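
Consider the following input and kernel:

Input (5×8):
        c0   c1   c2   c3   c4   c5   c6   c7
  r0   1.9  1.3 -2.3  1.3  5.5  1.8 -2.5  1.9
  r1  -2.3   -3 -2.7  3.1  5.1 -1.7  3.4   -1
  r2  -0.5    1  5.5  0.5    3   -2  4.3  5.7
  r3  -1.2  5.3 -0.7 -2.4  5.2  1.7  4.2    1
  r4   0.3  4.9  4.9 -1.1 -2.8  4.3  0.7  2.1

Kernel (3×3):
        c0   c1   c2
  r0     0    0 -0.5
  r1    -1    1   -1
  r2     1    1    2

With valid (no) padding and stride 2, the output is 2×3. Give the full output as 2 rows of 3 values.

14.65 9.95 0.65
19.45 -10.2 -6.95

Output[0,0]: The receptive field on the input at this output position is [1.9 1.3 -2.3 / -2.3 -3 -2.7 / -0.5 1 5.5]. Elementwise product with the kernel and sum: -2.3·-0.5 + -2.3·-1 + -3·1 + -2.7·-1 + -0.5·1 + 1·1 + 5.5·2.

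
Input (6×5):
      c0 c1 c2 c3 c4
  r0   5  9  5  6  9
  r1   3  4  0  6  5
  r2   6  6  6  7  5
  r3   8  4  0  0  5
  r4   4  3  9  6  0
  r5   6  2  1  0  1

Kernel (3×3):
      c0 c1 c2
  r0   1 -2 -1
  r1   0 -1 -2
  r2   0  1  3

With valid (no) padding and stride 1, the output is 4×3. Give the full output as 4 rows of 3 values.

Output[0,0]: The receptive field on the input at this output position is [5 9 5 / 3 4 0 / 6 6 6]. Elementwise product with the kernel and sum: 5·1 + 9·-2 + 5·-1 + 4·-1 + 0·-2 + 6·1 + 6·3.
Output[0,1]: The receptive field on the input at this output position is [9 5 6 / 4 0 6 / 6 6 7]. Elementwise product with the kernel and sum: 9·1 + 5·-2 + 6·-1 + 0·-1 + 6·-2 + 6·1 + 7·3.

2 8 -10
-19 -22 -19
14 14 -17
-16 -16 -8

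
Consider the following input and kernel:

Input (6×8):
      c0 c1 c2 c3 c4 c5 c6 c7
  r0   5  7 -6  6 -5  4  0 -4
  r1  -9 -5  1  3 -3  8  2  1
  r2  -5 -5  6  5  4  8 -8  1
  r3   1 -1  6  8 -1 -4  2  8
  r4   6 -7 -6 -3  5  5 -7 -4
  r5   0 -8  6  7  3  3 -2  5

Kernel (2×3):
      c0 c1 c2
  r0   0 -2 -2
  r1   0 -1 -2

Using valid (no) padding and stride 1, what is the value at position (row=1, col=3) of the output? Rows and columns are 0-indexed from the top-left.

-30

The receptive field on the input at this output position is [3 -3 8 / 5 4 8]. Elementwise product with the kernel and sum: -3·-2 + 8·-2 + 4·-1 + 8·-2.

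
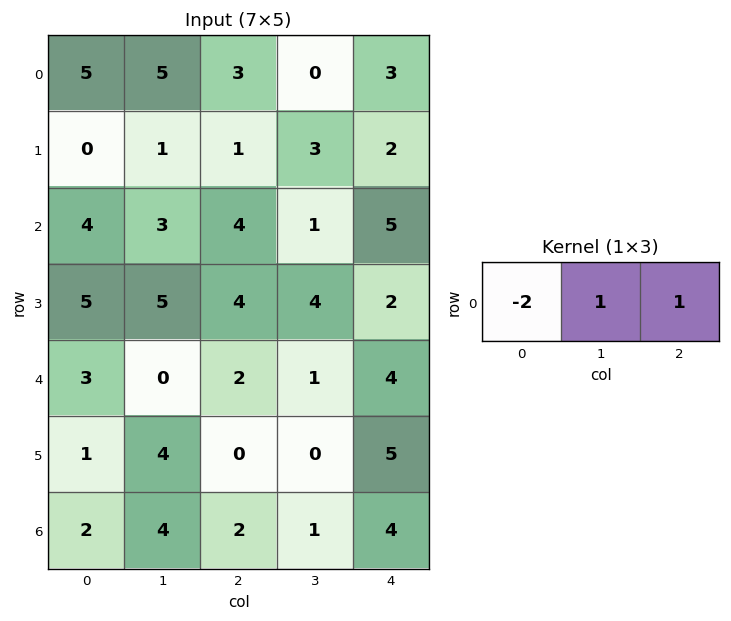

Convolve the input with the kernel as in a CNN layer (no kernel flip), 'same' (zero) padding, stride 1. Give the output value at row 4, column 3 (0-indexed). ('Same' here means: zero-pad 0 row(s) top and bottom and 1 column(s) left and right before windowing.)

1

The receptive field on the zero-padded input at this output position is [2 1 4]. Elementwise product with the kernel and sum: 2·-2 + 1·1 + 4·1.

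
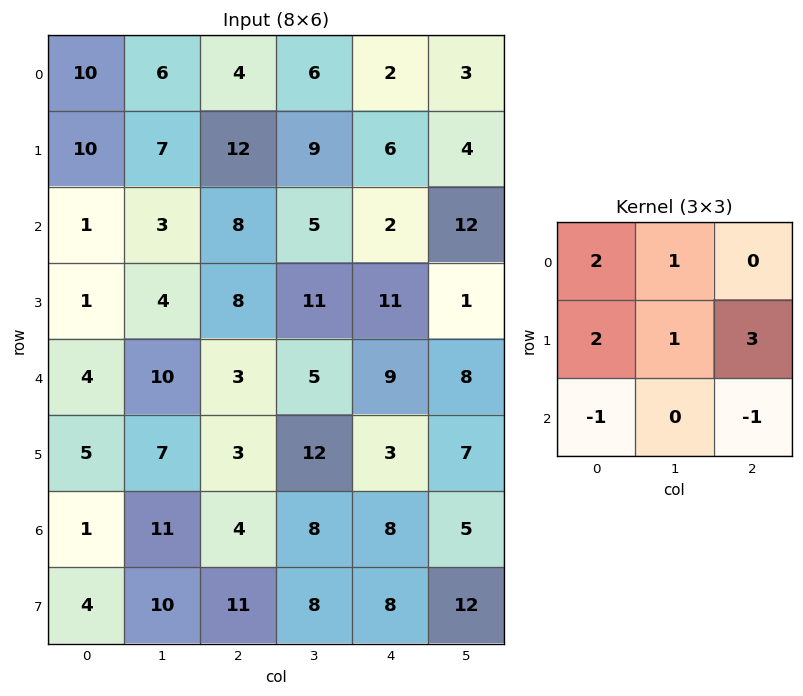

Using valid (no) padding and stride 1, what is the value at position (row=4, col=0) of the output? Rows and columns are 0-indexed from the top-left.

39

The receptive field on the input at this output position is [4 10 3 / 5 7 3 / 1 11 4]. Elementwise product with the kernel and sum: 4·2 + 10·1 + 5·2 + 7·1 + 3·3 + 1·-1 + 4·-1.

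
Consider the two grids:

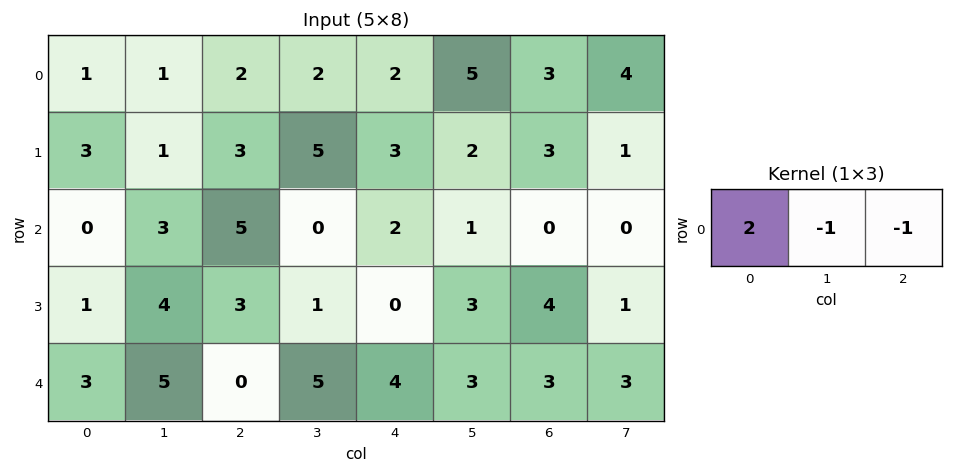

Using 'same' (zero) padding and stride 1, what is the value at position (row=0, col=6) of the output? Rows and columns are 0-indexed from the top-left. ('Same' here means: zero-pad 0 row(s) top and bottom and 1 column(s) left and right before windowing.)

The receptive field on the zero-padded input at this output position is [5 3 4]. Elementwise product with the kernel and sum: 5·2 + 3·-1 + 4·-1.

3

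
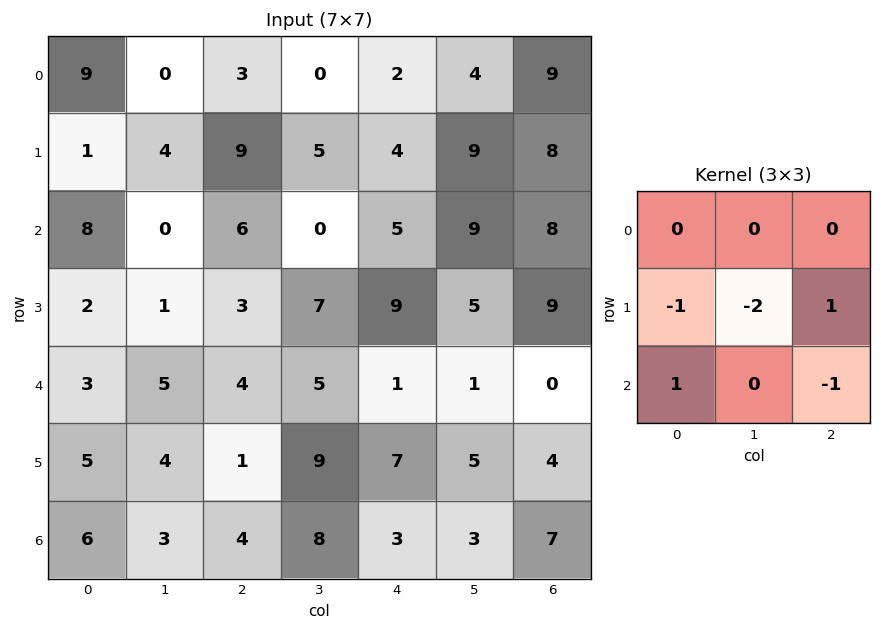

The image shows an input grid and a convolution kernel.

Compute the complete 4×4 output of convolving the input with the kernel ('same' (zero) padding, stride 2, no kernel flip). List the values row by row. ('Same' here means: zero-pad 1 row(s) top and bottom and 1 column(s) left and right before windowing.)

Output[0,0]: The receptive field on the zero-padded input at this output position is [0 0 0 / 0 9 0 / 0 1 4]. Elementwise product with the kernel and sum: 0·-1 + 9·-2 + 0·1 + 0·1 + 4·-1.
Output[0,1]: The receptive field on the zero-padded input at this output position is [0 0 0 / 0 3 0 / 4 9 5]. Elementwise product with the kernel and sum: 0·-1 + 3·-2 + 0·1 + 4·1 + 5·-1.

-22 -7 -4 -13
-17 -18 1 -20
-5 -13 -2 4
-9 -3 -11 -17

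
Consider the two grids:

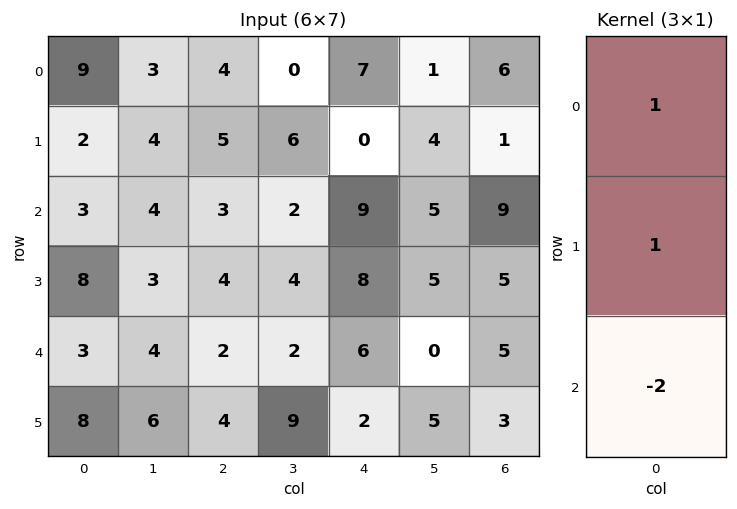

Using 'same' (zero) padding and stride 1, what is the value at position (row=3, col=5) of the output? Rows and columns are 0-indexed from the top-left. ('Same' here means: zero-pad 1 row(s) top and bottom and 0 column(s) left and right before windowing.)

The receptive field on the zero-padded input at this output position is [5 / 5 / 0]. Elementwise product with the kernel and sum: 5·1 + 5·1 + 0·-2.

10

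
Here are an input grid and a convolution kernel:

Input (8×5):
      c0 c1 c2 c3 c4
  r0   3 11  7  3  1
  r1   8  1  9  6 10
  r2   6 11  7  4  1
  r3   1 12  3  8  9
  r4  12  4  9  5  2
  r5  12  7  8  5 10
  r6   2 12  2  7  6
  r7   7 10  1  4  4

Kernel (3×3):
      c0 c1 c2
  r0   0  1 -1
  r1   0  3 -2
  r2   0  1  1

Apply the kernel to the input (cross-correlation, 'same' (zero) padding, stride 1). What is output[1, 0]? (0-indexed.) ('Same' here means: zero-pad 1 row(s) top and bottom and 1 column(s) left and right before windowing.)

31

The receptive field on the zero-padded input at this output position is [0 3 11 / 0 8 1 / 0 6 11]. Elementwise product with the kernel and sum: 3·1 + 11·-1 + 8·3 + 1·-2 + 6·1 + 11·1.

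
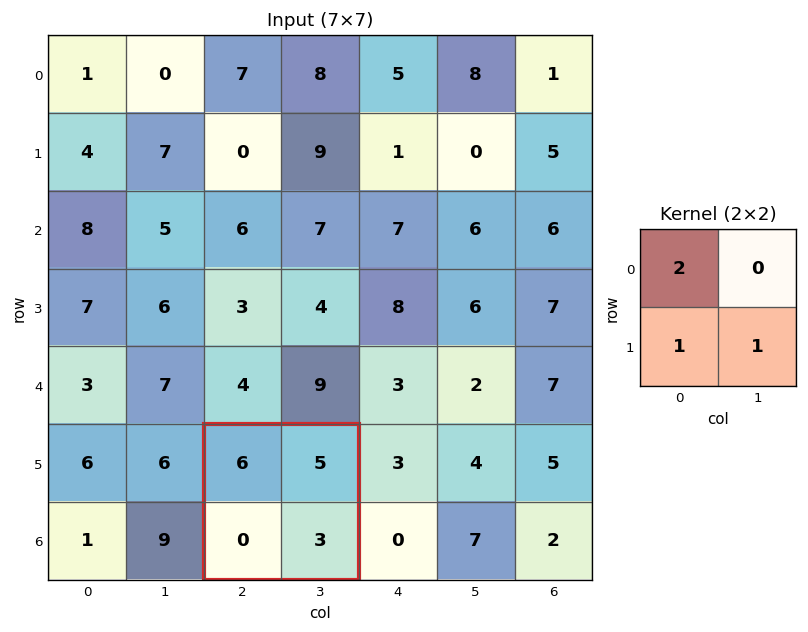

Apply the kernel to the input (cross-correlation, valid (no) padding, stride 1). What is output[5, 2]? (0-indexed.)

15

The receptive field on the input at this output position is [6 5 / 0 3]. Elementwise product with the kernel and sum: 6·2 + 0·1 + 3·1.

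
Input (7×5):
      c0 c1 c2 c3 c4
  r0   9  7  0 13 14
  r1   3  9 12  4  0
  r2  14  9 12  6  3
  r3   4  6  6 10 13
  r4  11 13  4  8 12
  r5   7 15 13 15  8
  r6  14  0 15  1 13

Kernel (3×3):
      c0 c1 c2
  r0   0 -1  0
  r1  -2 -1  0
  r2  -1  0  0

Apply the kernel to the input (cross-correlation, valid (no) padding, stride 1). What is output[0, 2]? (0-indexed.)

-53

The receptive field on the input at this output position is [0 13 14 / 12 4 0 / 12 6 3]. Elementwise product with the kernel and sum: 13·-1 + 12·-2 + 4·-1 + 12·-1.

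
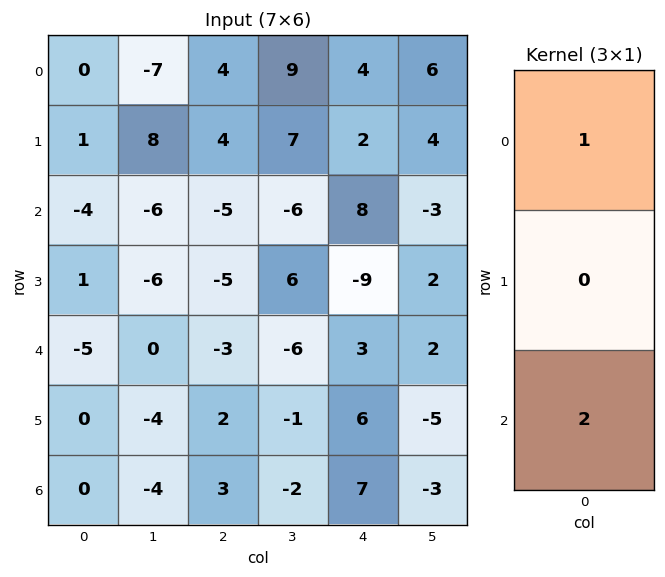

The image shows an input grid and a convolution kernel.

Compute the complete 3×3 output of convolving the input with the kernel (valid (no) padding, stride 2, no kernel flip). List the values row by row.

-8 -6 20
-14 -11 14
-5 3 17

Output[0,0]: The receptive field on the input at this output position is [0 / 1 / -4]. Elementwise product with the kernel and sum: 0·1 + -4·2.
Output[0,1]: The receptive field on the input at this output position is [4 / 4 / -5]. Elementwise product with the kernel and sum: 4·1 + -5·2.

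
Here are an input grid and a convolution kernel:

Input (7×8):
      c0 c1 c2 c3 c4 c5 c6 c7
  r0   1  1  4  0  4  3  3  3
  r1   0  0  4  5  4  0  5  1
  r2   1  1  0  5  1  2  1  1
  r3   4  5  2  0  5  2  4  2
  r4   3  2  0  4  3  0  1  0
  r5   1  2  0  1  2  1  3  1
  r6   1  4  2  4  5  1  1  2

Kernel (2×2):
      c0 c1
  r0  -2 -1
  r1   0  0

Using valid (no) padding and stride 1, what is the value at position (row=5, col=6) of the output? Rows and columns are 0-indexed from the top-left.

-7

The receptive field on the input at this output position is [3 1 / 1 2]. Elementwise product with the kernel and sum: 3·-2 + 1·-1.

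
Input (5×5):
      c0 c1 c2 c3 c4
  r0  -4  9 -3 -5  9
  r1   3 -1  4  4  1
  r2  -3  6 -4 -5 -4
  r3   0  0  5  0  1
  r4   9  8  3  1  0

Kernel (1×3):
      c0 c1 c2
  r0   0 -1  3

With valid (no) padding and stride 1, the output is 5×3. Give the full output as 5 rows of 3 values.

-18 -12 32
13 8 -1
-18 -11 -7
15 -5 3
1 0 -1

Output[0,0]: The receptive field on the input at this output position is [-4 9 -3]. Elementwise product with the kernel and sum: 9·-1 + -3·3.
Output[0,1]: The receptive field on the input at this output position is [9 -3 -5]. Elementwise product with the kernel and sum: -3·-1 + -5·3.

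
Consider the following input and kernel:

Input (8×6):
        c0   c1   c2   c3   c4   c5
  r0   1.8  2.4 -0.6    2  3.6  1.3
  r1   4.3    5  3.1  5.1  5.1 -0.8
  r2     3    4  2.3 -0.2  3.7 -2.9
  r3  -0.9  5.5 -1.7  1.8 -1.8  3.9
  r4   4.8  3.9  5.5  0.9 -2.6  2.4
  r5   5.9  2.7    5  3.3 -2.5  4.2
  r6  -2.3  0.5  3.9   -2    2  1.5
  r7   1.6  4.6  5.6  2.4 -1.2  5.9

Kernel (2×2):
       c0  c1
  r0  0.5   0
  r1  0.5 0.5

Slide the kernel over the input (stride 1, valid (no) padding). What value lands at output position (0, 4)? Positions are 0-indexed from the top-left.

3.95

The receptive field on the input at this output position is [3.6 1.3 / 5.1 -0.8]. Elementwise product with the kernel and sum: 3.6·0.5 + 5.1·0.5 + -0.8·0.5.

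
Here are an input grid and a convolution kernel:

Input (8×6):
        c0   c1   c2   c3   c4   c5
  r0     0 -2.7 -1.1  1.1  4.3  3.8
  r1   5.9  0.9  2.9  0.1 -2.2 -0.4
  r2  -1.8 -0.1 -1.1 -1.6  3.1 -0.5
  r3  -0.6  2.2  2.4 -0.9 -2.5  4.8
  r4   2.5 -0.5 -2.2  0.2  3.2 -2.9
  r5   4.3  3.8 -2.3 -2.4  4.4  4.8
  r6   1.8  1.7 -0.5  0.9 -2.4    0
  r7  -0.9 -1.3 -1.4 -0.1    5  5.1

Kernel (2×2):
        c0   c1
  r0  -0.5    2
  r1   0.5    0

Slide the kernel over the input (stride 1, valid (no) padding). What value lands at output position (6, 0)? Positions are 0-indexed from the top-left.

The receptive field on the input at this output position is [1.8 1.7 / -0.9 -1.3]. Elementwise product with the kernel and sum: 1.8·-0.5 + 1.7·2 + -0.9·0.5.

2.05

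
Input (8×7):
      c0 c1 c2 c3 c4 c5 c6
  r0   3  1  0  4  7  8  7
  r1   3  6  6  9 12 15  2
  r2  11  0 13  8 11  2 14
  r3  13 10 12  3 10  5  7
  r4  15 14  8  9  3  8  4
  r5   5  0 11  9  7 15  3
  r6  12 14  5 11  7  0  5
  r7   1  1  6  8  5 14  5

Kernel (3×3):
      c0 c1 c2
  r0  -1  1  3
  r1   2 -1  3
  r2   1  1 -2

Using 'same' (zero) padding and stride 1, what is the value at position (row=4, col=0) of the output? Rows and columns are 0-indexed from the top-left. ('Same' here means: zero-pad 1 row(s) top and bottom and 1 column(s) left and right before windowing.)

The receptive field on the zero-padded input at this output position is [0 13 10 / 0 15 14 / 0 5 0]. Elementwise product with the kernel and sum: 0·-1 + 13·1 + 10·3 + 0·2 + 15·-1 + 14·3 + 0·1 + 5·1 + 0·-2.

75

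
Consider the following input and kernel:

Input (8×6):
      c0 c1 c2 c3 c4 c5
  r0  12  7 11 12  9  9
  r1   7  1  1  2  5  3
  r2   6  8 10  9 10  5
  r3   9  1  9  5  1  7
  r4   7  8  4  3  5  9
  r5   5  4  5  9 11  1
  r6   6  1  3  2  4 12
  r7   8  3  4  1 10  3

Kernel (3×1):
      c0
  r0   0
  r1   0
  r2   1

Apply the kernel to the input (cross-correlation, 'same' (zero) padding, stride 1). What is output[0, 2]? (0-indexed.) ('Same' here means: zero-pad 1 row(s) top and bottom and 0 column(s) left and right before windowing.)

1

The receptive field on the zero-padded input at this output position is [0 / 11 / 1]. Elementwise product with the kernel and sum: 1·1.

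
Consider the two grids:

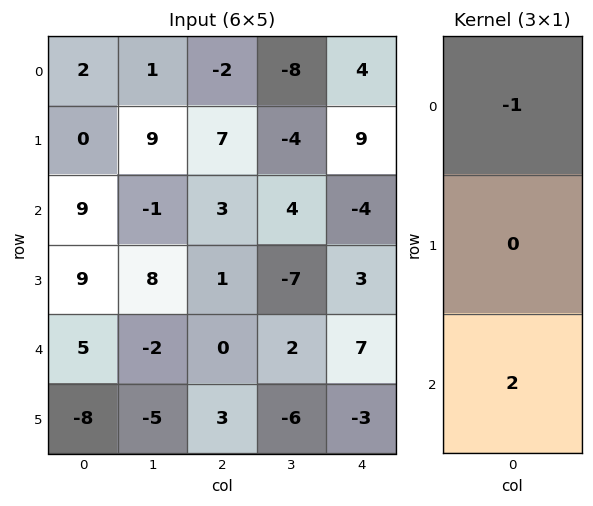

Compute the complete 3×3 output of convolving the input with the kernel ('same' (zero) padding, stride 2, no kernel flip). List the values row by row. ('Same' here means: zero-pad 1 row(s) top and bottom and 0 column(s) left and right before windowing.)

0 14 18
18 -5 -3
-25 5 -9

Output[0,0]: The receptive field on the zero-padded input at this output position is [0 / 2 / 0]. Elementwise product with the kernel and sum: 0·-1 + 0·2.
Output[0,1]: The receptive field on the zero-padded input at this output position is [0 / -2 / 7]. Elementwise product with the kernel and sum: 0·-1 + 7·2.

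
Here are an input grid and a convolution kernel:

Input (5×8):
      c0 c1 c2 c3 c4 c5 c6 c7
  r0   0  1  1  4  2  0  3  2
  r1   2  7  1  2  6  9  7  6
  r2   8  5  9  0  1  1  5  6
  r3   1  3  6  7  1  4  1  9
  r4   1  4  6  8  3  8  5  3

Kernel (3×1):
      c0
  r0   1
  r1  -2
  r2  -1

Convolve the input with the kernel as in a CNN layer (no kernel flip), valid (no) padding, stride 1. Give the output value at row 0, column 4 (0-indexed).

-11

The receptive field on the input at this output position is [2 / 6 / 1]. Elementwise product with the kernel and sum: 2·1 + 6·-2 + 1·-1.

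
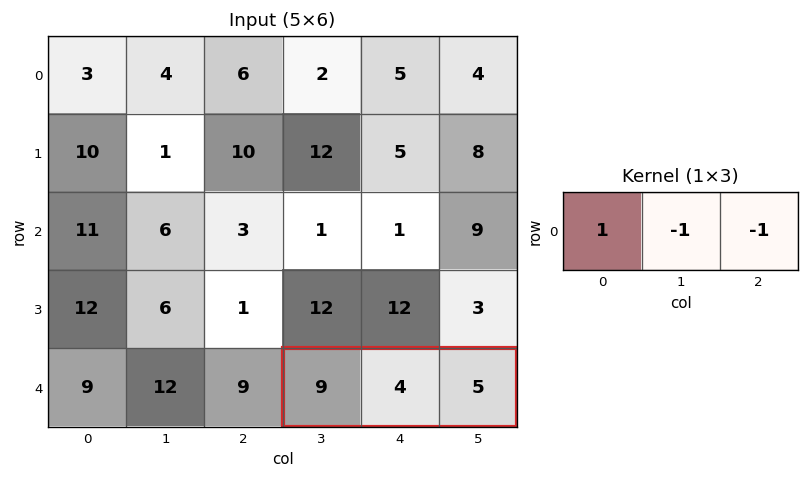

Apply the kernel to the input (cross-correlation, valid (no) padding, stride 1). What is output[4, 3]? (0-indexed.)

0

The receptive field on the input at this output position is [9 4 5]. Elementwise product with the kernel and sum: 9·1 + 4·-1 + 5·-1.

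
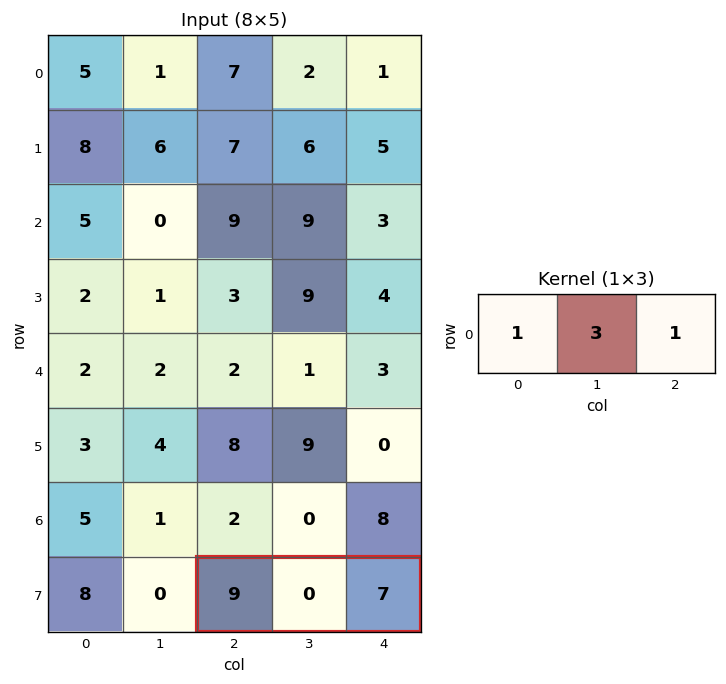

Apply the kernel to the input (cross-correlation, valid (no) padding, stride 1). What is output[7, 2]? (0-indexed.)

16

The receptive field on the input at this output position is [9 0 7]. Elementwise product with the kernel and sum: 9·1 + 0·3 + 7·1.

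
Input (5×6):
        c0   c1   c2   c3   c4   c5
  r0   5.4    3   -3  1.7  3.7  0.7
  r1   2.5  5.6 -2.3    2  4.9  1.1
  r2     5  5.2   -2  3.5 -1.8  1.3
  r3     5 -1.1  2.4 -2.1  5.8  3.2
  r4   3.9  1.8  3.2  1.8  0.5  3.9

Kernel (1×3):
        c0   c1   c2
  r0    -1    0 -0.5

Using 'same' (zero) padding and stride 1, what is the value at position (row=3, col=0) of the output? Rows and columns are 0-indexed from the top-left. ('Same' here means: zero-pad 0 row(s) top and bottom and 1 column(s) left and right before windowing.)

0.55

The receptive field on the zero-padded input at this output position is [0 5 -1.1]. Elementwise product with the kernel and sum: 0·-1 + -1.1·-0.5.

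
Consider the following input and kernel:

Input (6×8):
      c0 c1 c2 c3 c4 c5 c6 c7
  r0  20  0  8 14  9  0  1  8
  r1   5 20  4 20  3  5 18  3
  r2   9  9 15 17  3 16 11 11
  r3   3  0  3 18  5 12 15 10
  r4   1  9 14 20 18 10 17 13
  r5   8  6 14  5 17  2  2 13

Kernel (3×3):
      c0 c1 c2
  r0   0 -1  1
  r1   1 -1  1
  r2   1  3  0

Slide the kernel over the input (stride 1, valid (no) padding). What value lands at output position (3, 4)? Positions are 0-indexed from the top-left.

The receptive field on the input at this output position is [5 12 15 / 18 10 17 / 17 2 2]. Elementwise product with the kernel and sum: 12·-1 + 15·1 + 18·1 + 10·-1 + 17·1 + 17·1 + 2·3.

51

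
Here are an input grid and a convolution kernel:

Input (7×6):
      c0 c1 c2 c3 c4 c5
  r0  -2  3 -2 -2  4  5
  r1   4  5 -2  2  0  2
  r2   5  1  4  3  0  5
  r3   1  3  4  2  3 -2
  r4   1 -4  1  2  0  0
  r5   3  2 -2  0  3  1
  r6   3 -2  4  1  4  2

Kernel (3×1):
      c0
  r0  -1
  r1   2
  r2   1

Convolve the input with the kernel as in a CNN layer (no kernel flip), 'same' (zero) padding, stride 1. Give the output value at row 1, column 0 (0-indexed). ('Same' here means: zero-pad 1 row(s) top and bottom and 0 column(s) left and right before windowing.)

15

The receptive field on the zero-padded input at this output position is [-2 / 4 / 5]. Elementwise product with the kernel and sum: -2·-1 + 4·2 + 5·1.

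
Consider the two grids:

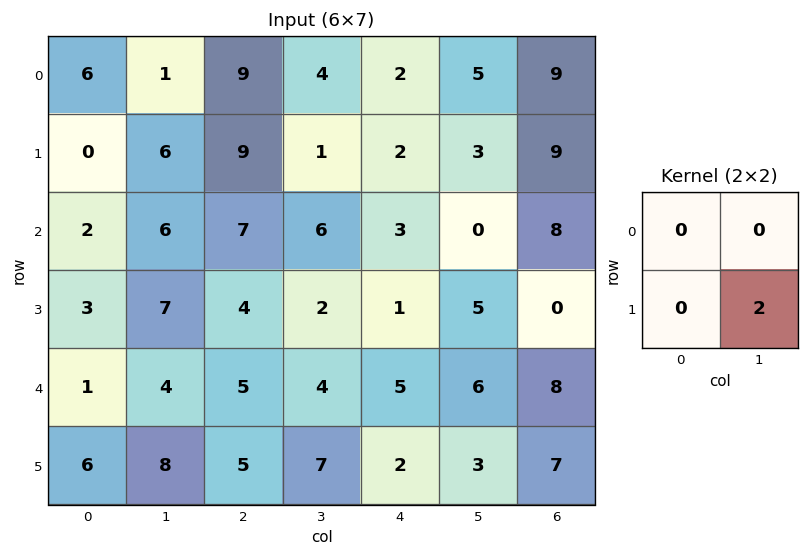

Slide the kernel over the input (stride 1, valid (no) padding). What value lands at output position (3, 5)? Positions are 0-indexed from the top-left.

16

The receptive field on the input at this output position is [5 0 / 6 8]. Elementwise product with the kernel and sum: 8·2.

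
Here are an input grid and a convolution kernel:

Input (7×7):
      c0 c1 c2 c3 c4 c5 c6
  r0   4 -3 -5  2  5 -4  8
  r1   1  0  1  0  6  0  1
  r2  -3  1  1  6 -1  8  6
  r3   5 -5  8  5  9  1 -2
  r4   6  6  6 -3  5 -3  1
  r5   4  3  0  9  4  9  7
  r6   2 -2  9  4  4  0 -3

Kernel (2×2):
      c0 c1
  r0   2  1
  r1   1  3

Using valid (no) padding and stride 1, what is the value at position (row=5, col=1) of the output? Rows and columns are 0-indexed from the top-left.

The receptive field on the input at this output position is [3 0 / -2 9]. Elementwise product with the kernel and sum: 3·2 + 0·1 + -2·1 + 9·3.

31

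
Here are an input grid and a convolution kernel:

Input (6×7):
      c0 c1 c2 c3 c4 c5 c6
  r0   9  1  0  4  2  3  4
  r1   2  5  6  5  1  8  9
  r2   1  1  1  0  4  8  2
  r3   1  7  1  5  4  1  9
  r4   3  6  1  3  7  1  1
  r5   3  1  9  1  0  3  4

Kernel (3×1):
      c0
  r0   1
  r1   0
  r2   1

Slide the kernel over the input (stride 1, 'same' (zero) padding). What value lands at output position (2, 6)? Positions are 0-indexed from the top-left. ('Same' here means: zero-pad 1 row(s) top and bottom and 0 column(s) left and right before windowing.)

The receptive field on the zero-padded input at this output position is [9 / 2 / 9]. Elementwise product with the kernel and sum: 9·1 + 9·1.

18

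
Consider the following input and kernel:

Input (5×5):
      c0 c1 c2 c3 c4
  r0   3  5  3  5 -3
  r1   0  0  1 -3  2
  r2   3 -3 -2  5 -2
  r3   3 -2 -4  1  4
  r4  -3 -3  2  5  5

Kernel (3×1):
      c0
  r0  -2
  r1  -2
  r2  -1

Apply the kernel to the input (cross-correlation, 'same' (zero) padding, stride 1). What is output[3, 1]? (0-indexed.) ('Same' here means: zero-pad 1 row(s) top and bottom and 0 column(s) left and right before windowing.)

13

The receptive field on the zero-padded input at this output position is [-3 / -2 / -3]. Elementwise product with the kernel and sum: -3·-2 + -2·-2 + -3·-1.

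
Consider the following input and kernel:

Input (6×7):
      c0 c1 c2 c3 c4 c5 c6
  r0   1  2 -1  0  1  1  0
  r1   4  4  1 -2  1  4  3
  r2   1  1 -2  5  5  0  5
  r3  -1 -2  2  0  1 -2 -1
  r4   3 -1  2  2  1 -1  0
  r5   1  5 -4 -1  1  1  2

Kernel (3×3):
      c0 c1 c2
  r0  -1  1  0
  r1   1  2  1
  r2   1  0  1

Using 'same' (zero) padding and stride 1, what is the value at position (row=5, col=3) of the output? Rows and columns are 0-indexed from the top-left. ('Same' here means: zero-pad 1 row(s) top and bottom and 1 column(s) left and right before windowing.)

The receptive field on the zero-padded input at this output position is [2 2 1 / -4 -1 1 / 0 0 0]. Elementwise product with the kernel and sum: 2·-1 + 2·1 + -4·1 + -1·2 + 1·1 + 0·1 + 0·1.

-5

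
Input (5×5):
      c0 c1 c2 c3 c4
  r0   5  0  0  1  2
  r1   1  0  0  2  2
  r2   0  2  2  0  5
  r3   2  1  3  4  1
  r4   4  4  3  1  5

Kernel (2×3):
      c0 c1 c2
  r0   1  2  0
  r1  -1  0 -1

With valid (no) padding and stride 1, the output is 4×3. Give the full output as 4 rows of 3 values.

Output[0,0]: The receptive field on the input at this output position is [5 0 0 / 1 0 0]. Elementwise product with the kernel and sum: 5·1 + 0·2 + 1·-1 + 0·-1.
Output[0,1]: The receptive field on the input at this output position is [0 0 1 / 0 0 2]. Elementwise product with the kernel and sum: 0·1 + 0·2 + 0·-1 + 2·-1.

4 -2 0
-1 -2 -3
-1 1 -2
-3 2 3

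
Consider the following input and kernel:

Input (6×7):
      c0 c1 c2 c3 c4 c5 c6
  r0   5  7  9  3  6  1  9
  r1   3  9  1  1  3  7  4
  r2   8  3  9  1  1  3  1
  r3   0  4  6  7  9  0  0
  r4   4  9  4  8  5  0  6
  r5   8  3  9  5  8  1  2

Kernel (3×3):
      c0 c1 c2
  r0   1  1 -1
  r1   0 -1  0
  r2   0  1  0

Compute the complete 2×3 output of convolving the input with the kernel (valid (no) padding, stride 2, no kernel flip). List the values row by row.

Output[0,0]: The receptive field on the input at this output position is [5 7 9 / 3 9 1 / 8 3 9]. Elementwise product with the kernel and sum: 5·1 + 7·1 + 9·-1 + 9·-1 + 3·1.

-3 6 -6
7 10 3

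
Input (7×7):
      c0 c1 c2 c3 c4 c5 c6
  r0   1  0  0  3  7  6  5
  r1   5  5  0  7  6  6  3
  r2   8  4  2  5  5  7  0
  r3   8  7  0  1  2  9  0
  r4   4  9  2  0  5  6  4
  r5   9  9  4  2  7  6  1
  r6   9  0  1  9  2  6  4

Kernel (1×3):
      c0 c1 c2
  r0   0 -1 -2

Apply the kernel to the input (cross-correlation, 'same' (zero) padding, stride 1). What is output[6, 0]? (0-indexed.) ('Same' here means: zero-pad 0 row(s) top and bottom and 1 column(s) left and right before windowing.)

The receptive field on the zero-padded input at this output position is [0 9 0]. Elementwise product with the kernel and sum: 9·-1 + 0·-2.

-9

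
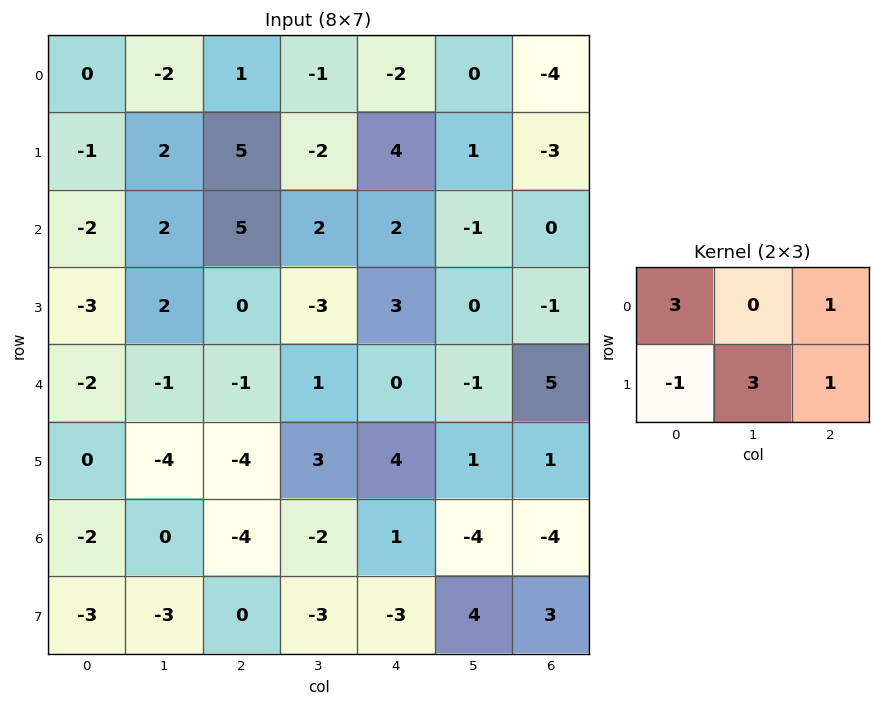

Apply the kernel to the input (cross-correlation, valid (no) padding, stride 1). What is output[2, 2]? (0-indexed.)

The receptive field on the input at this output position is [5 2 2 / 0 -3 3]. Elementwise product with the kernel and sum: 5·3 + 2·1 + 0·-1 + -3·3 + 3·1.

11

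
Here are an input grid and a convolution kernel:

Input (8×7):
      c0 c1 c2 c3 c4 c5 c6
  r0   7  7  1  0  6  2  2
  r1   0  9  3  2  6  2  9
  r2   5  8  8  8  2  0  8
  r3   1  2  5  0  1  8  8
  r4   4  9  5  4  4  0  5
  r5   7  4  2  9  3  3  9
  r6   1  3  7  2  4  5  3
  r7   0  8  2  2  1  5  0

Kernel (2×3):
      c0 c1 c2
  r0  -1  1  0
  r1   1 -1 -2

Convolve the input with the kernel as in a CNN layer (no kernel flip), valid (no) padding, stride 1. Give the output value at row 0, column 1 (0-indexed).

The receptive field on the input at this output position is [7 1 0 / 9 3 2]. Elementwise product with the kernel and sum: 7·-1 + 1·1 + 9·1 + 3·-1 + 2·-2.

-4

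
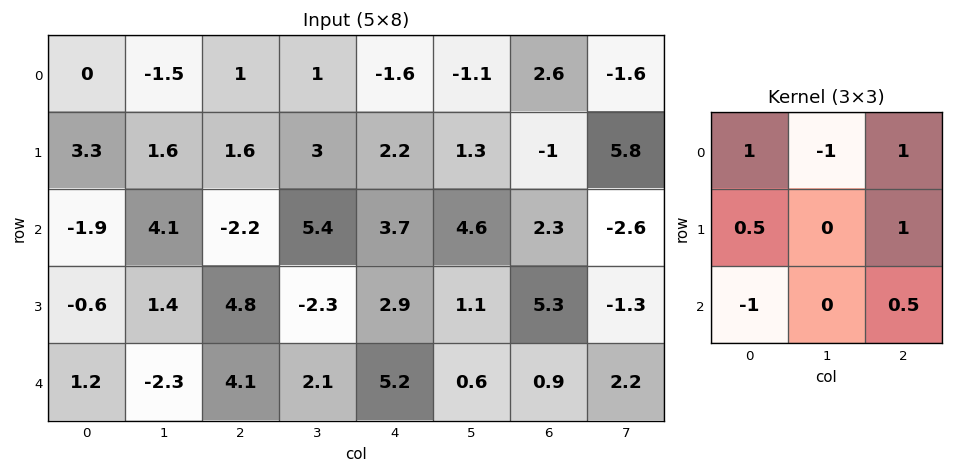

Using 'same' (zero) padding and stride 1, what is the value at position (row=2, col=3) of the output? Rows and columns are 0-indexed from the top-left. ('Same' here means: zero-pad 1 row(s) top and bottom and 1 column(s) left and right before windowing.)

The receptive field on the zero-padded input at this output position is [1.6 3 2.2 / -2.2 5.4 3.7 / 4.8 -2.3 2.9]. Elementwise product with the kernel and sum: 1.6·1 + 3·-1 + 2.2·1 + -2.2·0.5 + 3.7·1 + 4.8·-1 + 2.9·0.5.

0.05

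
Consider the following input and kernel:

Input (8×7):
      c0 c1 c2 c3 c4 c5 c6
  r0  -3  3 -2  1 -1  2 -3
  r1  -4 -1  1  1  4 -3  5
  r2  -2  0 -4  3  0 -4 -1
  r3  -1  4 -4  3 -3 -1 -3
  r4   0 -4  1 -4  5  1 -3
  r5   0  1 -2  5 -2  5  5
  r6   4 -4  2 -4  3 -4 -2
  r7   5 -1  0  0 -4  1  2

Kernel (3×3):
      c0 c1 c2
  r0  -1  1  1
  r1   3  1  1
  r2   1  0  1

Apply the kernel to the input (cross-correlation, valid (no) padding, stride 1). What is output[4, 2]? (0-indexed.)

The receptive field on the input at this output position is [1 -4 5 / -2 5 -2 / 2 -4 3]. Elementwise product with the kernel and sum: 1·-1 + -4·1 + 5·1 + -2·3 + 5·1 + -2·1 + 2·1 + 3·1.

2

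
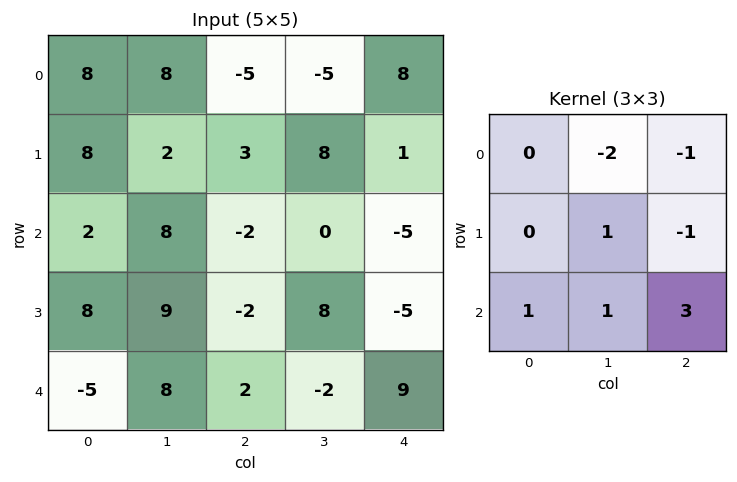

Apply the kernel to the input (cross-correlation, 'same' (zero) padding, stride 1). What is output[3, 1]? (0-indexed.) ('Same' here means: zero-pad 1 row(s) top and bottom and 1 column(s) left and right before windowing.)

The receptive field on the zero-padded input at this output position is [2 8 -2 / 8 9 -2 / -5 8 2]. Elementwise product with the kernel and sum: 8·-2 + -2·-1 + 9·1 + -2·-1 + -5·1 + 8·1 + 2·3.

6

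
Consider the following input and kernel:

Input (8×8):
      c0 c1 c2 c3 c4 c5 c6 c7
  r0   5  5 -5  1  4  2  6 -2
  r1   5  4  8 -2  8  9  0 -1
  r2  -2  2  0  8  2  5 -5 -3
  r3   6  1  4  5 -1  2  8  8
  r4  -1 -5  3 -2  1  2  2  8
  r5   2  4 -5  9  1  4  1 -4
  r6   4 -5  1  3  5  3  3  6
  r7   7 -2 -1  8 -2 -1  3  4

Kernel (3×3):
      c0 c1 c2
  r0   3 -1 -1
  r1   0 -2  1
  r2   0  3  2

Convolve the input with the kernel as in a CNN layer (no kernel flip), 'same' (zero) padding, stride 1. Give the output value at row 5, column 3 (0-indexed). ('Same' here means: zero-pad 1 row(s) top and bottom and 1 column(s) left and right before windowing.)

12

The receptive field on the zero-padded input at this output position is [3 -2 1 / -5 9 1 / 1 3 5]. Elementwise product with the kernel and sum: 3·3 + -2·-1 + 1·-1 + 9·-2 + 1·1 + 3·3 + 5·2.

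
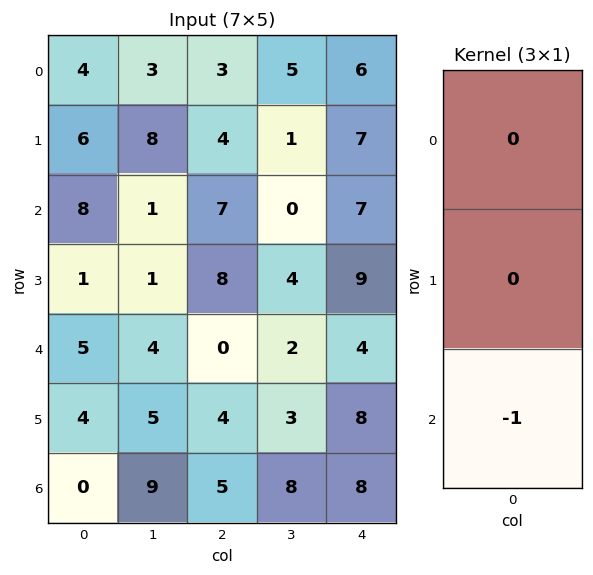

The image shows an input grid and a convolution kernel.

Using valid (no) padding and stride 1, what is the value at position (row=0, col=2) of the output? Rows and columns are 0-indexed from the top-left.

-7

The receptive field on the input at this output position is [3 / 4 / 7]. Elementwise product with the kernel and sum: 7·-1.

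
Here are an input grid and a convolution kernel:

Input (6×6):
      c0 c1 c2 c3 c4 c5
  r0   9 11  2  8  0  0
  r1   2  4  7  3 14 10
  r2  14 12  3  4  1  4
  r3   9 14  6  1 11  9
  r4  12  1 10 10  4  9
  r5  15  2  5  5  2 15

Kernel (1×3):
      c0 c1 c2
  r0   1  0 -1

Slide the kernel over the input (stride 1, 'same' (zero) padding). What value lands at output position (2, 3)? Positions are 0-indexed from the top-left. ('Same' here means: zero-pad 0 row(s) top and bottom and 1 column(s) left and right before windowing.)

2

The receptive field on the zero-padded input at this output position is [3 4 1]. Elementwise product with the kernel and sum: 3·1 + 1·-1.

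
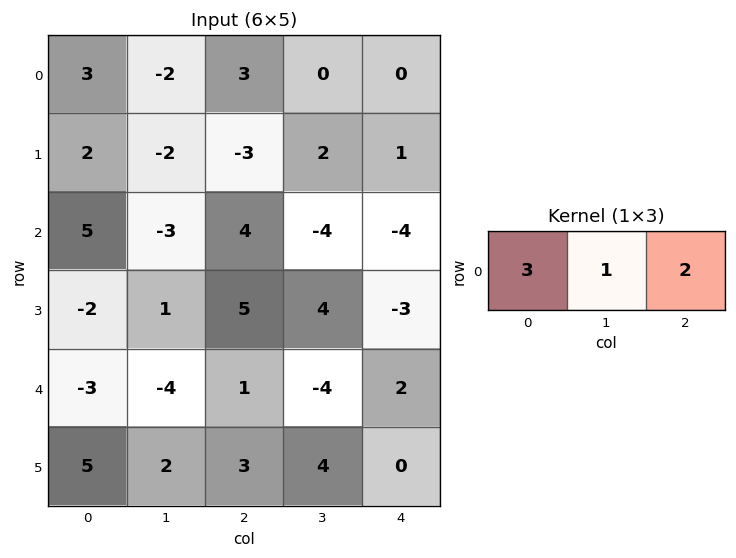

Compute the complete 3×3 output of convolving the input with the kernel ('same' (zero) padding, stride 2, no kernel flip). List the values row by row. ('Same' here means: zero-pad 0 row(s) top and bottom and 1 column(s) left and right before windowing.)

Output[0,0]: The receptive field on the zero-padded input at this output position is [0 3 -2]. Elementwise product with the kernel and sum: 0·3 + 3·1 + -2·2.
Output[0,1]: The receptive field on the zero-padded input at this output position is [-2 3 0]. Elementwise product with the kernel and sum: -2·3 + 3·1 + 0·2.

-1 -3 0
-1 -13 -16
-11 -19 -10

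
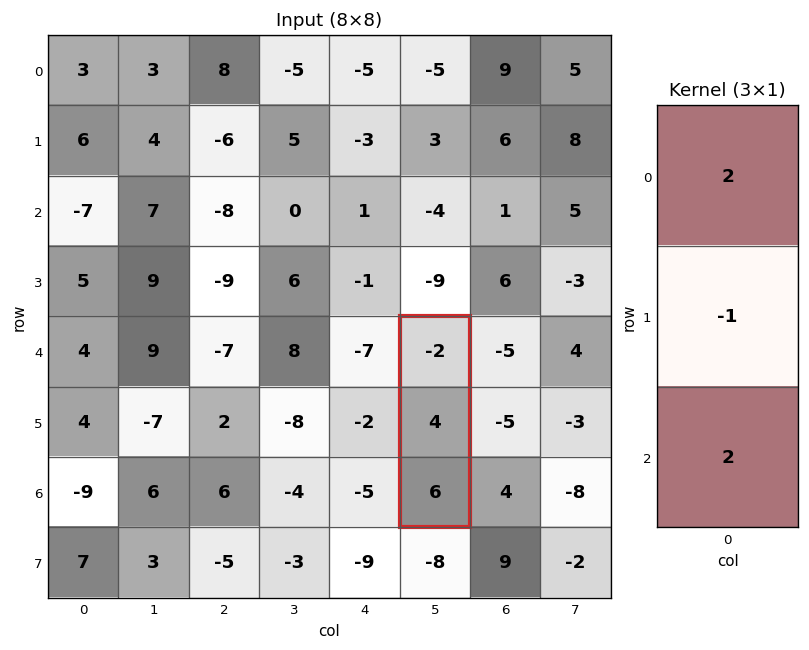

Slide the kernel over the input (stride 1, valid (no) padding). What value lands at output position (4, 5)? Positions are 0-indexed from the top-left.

4

The receptive field on the input at this output position is [-2 / 4 / 6]. Elementwise product with the kernel and sum: -2·2 + 4·-1 + 6·2.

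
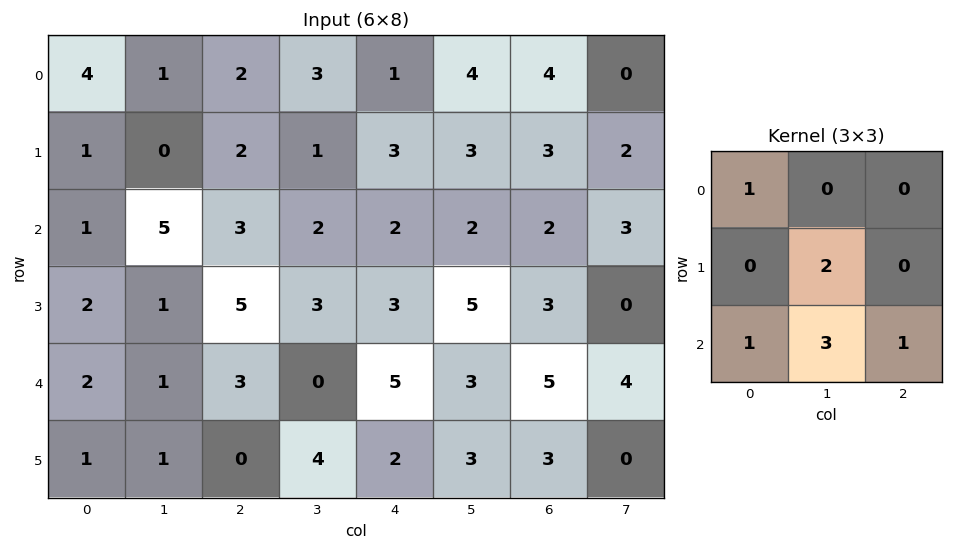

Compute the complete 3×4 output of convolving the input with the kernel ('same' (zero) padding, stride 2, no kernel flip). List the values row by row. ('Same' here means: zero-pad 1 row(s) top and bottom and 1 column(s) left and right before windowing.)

Output[0,0]: The receptive field on the zero-padded input at this output position is [0 0 0 / 0 4 1 / 0 1 0]. Elementwise product with the kernel and sum: 0·1 + 4·2 + 0·1 + 1·3 + 0·1.

11 11 15 22
9 25 22 21
8 12 26 27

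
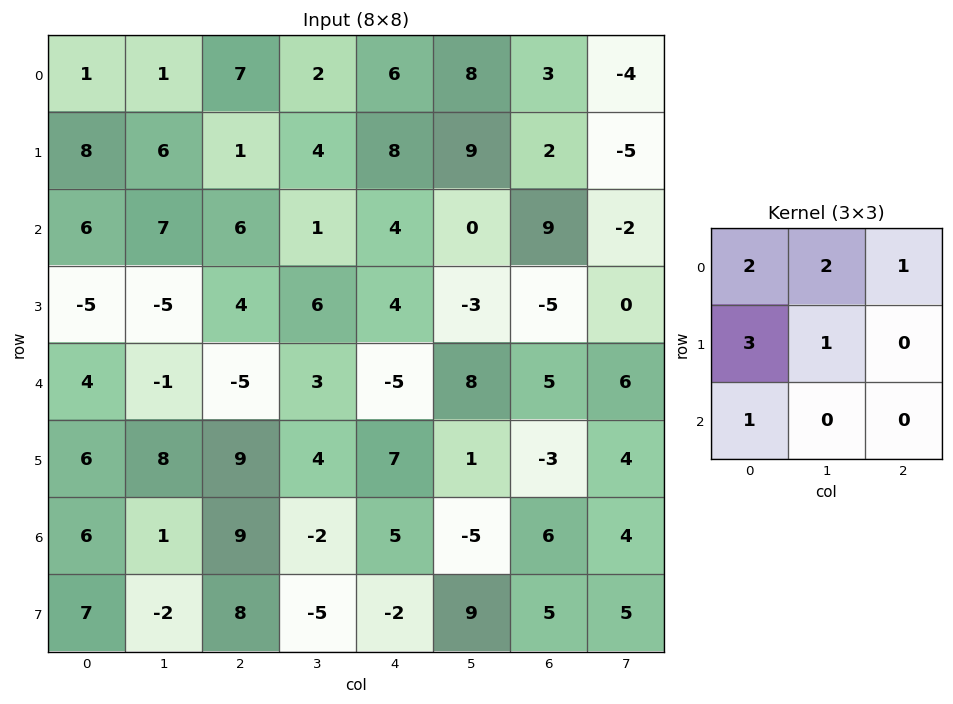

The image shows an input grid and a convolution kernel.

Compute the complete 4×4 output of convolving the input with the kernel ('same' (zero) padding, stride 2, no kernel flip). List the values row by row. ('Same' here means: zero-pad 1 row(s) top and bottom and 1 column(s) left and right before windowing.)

1 16 16 36
28 40 46 23
-11 4 25 14
26 48 17 0

Output[0,0]: The receptive field on the zero-padded input at this output position is [0 0 0 / 0 1 1 / 0 8 6]. Elementwise product with the kernel and sum: 0·2 + 0·2 + 0·1 + 0·3 + 1·1 + 0·1.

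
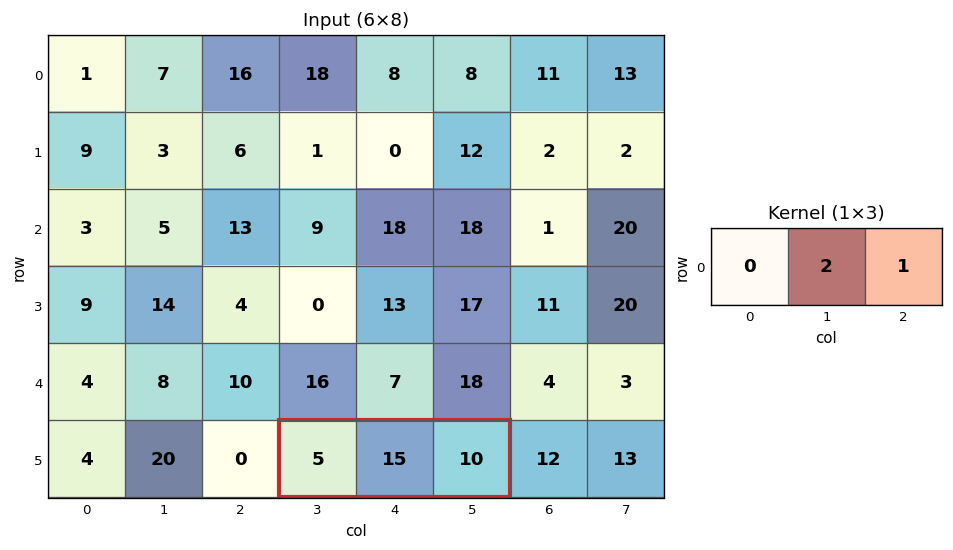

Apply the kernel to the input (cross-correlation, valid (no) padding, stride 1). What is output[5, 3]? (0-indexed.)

40

The receptive field on the input at this output position is [5 15 10]. Elementwise product with the kernel and sum: 15·2 + 10·1.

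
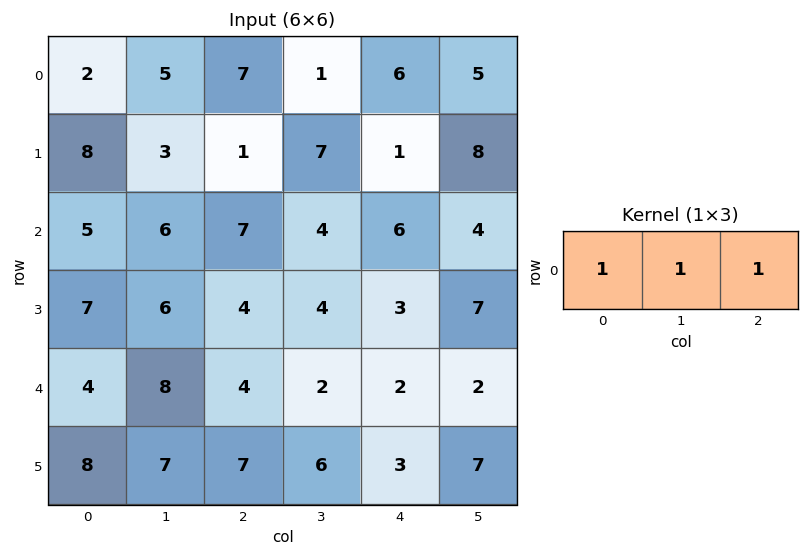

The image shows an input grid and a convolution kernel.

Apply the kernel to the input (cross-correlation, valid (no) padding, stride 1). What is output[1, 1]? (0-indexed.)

The receptive field on the input at this output position is [3 1 7]. Elementwise product with the kernel and sum: 3·1 + 1·1 + 7·1.

11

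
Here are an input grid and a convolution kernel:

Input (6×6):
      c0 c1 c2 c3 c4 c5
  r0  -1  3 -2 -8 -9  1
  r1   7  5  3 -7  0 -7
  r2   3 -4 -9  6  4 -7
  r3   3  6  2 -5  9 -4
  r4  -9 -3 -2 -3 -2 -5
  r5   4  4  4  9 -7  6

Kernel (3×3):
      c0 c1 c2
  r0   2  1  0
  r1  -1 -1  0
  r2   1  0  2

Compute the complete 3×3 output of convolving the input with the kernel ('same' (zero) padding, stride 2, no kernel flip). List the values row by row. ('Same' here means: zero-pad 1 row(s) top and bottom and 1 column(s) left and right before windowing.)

Output[0,0]: The receptive field on the zero-padded input at this output position is [0 0 0 / 0 -1 3 / 0 7 5]. Elementwise product with the kernel and sum: 0·2 + 0·1 + 0·-1 + -1·-1 + 0·1 + 5·2.
Output[0,1]: The receptive field on the zero-padded input at this output position is [0 0 0 / 3 -2 -8 / 5 3 -7]. Elementwise product with the kernel and sum: 0·2 + 0·1 + 3·-1 + -2·-1 + 5·1 + -7·2.

11 -10 -4
16 22 -37
20 41 25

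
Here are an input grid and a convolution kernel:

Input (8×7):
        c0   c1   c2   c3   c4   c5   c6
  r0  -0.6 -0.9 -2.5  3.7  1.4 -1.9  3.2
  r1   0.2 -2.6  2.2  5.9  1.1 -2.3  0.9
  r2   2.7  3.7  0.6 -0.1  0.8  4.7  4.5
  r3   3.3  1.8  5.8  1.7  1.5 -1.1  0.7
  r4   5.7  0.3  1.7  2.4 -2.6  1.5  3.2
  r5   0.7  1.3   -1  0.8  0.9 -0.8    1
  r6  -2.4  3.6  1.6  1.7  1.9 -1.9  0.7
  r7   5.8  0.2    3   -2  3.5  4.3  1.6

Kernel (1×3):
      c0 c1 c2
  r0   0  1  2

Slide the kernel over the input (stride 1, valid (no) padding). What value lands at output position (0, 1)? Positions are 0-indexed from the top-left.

The receptive field on the input at this output position is [-0.9 -2.5 3.7]. Elementwise product with the kernel and sum: -2.5·1 + 3.7·2.

4.9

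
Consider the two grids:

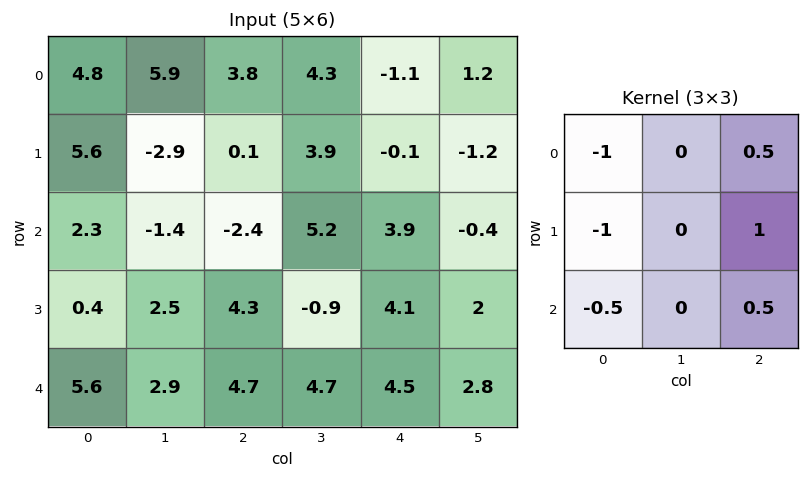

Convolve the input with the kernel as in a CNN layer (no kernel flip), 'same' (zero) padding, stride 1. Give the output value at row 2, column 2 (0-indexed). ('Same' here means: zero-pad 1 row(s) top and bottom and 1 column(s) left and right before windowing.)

The receptive field on the zero-padded input at this output position is [-2.9 0.1 3.9 / -1.4 -2.4 5.2 / 2.5 4.3 -0.9]. Elementwise product with the kernel and sum: -2.9·-1 + 3.9·0.5 + -1.4·-1 + 5.2·1 + 2.5·-0.5 + -0.9·0.5.

9.75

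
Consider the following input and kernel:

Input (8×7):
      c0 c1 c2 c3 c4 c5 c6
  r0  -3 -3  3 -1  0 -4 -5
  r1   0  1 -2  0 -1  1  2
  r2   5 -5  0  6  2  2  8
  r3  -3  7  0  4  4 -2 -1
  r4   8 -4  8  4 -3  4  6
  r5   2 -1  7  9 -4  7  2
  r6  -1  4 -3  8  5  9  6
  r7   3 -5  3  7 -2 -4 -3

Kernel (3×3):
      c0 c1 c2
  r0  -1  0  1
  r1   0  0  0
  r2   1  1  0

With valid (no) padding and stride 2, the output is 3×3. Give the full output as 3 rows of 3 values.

Output[0,0]: The receptive field on the input at this output position is [-3 -3 3 / 0 1 -2 / 5 -5 0]. Elementwise product with the kernel and sum: -3·-1 + 3·1 + 5·1 + -5·1.

6 3 -1
-1 14 7
3 -6 23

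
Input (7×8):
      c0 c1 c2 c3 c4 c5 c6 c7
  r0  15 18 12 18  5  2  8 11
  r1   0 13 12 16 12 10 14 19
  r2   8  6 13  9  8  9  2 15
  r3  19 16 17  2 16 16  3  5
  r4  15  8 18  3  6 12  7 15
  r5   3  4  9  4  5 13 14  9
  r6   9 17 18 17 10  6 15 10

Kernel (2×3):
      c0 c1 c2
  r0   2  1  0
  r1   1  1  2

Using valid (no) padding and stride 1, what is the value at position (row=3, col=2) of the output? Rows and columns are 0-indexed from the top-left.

The receptive field on the input at this output position is [17 2 16 / 18 3 6]. Elementwise product with the kernel and sum: 17·2 + 2·1 + 18·1 + 3·1 + 6·2.

69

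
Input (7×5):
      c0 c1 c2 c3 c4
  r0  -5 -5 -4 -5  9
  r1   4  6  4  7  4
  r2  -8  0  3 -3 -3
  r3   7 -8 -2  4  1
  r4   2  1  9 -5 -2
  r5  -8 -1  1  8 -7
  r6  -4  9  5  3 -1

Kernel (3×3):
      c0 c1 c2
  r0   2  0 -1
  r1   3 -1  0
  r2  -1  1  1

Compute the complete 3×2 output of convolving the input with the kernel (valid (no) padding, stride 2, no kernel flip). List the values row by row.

Output[0,0]: The receptive field on the input at this output position is [-5 -5 -4 / 4 6 4 / -8 0 3]. Elementwise product with the kernel and sum: -5·2 + -4·-1 + 4·3 + 6·-1 + -8·-1 + 0·1 + 3·1.

11 -21
18 -17
-10 12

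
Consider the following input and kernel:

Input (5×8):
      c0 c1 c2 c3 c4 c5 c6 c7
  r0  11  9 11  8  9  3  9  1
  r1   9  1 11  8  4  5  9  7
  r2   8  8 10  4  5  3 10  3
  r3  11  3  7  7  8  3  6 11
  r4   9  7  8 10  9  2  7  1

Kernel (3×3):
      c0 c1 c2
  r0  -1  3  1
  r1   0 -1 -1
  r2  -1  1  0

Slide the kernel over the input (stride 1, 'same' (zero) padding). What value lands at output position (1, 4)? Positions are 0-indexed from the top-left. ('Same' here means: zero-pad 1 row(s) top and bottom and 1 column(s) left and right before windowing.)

The receptive field on the zero-padded input at this output position is [8 9 3 / 8 4 5 / 4 5 3]. Elementwise product with the kernel and sum: 8·-1 + 9·3 + 3·1 + 4·-1 + 5·-1 + 4·-1 + 5·1.

14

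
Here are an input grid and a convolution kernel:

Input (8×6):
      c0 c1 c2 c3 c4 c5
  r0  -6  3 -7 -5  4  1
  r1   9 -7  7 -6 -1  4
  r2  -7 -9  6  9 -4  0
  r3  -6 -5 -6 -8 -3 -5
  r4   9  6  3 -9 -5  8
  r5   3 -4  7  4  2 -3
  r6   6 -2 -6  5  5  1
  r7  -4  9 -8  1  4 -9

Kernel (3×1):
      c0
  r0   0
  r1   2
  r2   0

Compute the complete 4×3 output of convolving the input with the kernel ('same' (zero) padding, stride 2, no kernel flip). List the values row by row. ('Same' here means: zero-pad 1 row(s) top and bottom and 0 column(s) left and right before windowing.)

Output[0,0]: The receptive field on the zero-padded input at this output position is [0 / -6 / 9]. Elementwise product with the kernel and sum: -6·2.
Output[0,1]: The receptive field on the zero-padded input at this output position is [0 / -7 / 7]. Elementwise product with the kernel and sum: -7·2.

-12 -14 8
-14 12 -8
18 6 -10
12 -12 10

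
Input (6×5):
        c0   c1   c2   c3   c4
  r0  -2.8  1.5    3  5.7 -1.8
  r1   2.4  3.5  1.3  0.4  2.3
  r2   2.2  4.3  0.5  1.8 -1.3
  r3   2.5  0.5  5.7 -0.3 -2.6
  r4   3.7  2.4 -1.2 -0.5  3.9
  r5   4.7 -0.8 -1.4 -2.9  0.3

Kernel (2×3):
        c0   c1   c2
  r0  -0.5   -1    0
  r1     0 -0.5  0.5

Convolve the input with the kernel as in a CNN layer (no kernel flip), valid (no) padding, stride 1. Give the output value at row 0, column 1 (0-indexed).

-4.2

The receptive field on the input at this output position is [1.5 3 5.7 / 3.5 1.3 0.4]. Elementwise product with the kernel and sum: 1.5·-0.5 + 3·-1 + 1.3·-0.5 + 0.4·0.5.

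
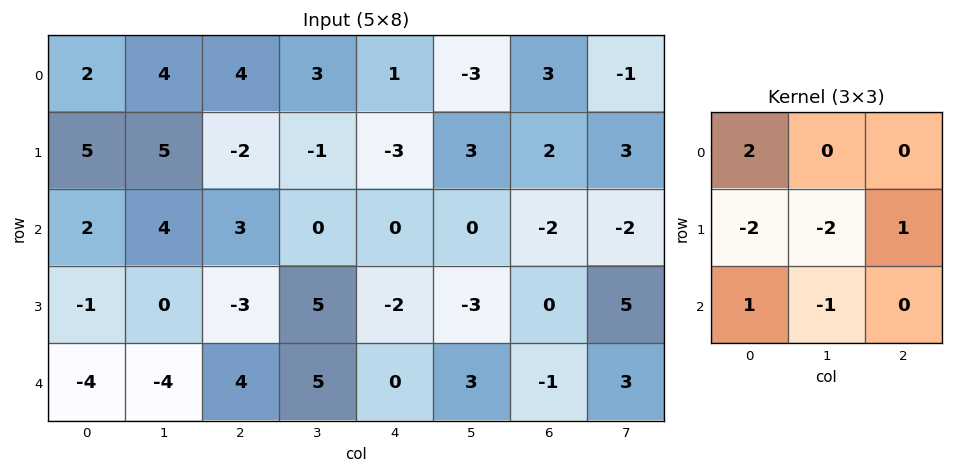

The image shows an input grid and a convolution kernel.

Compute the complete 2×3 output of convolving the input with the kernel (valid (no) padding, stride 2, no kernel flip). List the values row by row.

Output[0,0]: The receptive field on the input at this output position is [2 4 4 / 5 5 -2 / 2 4 3]. Elementwise product with the kernel and sum: 2·2 + 5·-2 + 5·-2 + -2·1 + 2·1 + 4·-1.
Output[0,1]: The receptive field on the input at this output position is [4 3 1 / -2 -1 -3 / 3 0 0]. Elementwise product with the kernel and sum: 4·2 + -2·-2 + -1·-2 + -3·1 + 3·1 + 0·-1.

-20 14 4
3 -1 7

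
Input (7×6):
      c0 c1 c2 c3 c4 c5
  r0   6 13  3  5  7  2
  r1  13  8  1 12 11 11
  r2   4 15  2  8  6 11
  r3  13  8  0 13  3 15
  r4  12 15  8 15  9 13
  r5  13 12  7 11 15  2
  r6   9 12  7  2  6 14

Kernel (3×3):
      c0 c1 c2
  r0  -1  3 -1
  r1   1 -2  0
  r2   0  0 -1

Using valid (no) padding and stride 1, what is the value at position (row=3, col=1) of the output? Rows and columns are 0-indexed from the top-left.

The receptive field on the input at this output position is [8 0 13 / 15 8 15 / 12 7 11]. Elementwise product with the kernel and sum: 8·-1 + 0·3 + 13·-1 + 15·1 + 8·-2 + 11·-1.

-33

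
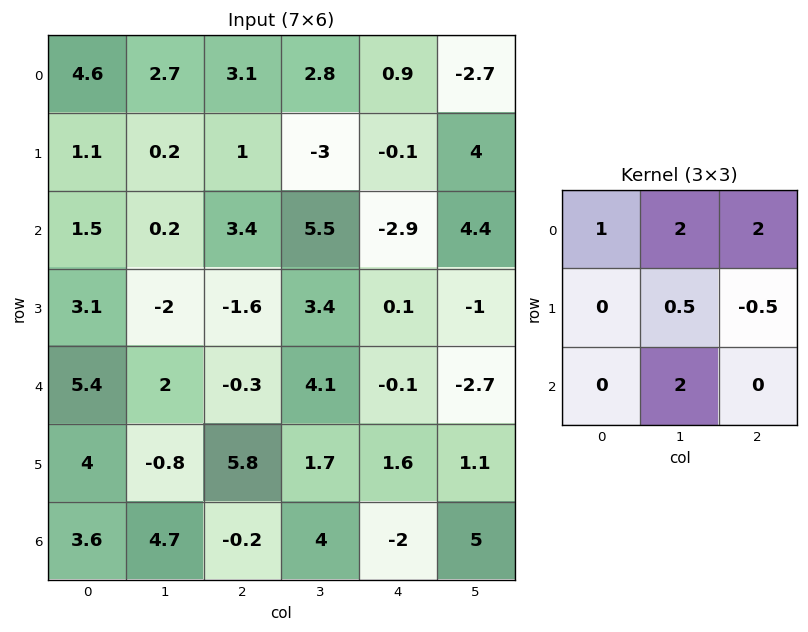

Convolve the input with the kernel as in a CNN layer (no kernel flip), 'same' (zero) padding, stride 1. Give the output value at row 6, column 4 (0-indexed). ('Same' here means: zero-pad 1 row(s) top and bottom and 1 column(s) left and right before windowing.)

The receptive field on the zero-padded input at this output position is [1.7 1.6 1.1 / 4 -2 5 / 0 0 0]. Elementwise product with the kernel and sum: 1.7·1 + 1.6·2 + 1.1·2 + -2·0.5 + 5·-0.5 + 0·2.

3.6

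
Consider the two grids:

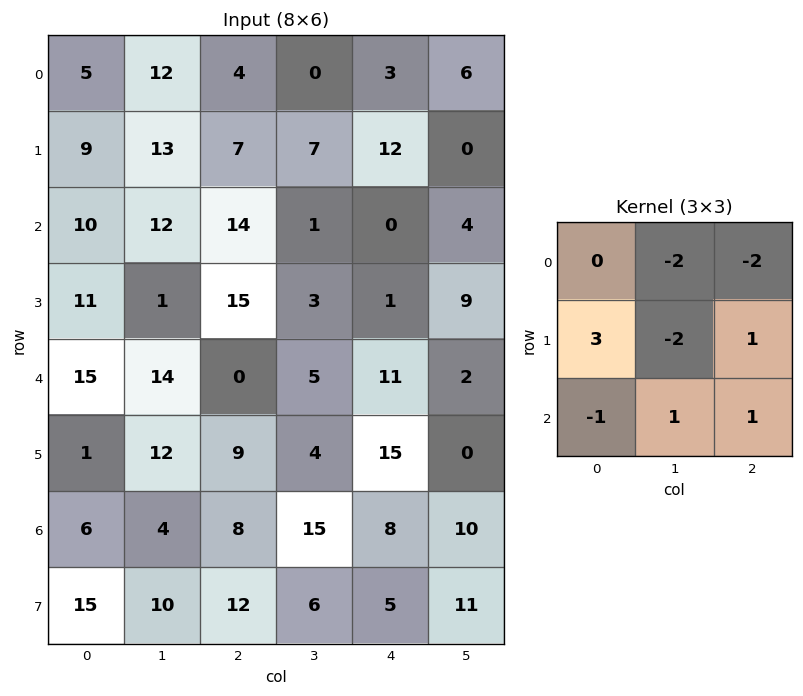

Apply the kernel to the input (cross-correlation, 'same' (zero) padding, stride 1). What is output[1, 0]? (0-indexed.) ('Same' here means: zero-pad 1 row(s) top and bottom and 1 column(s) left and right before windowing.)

The receptive field on the zero-padded input at this output position is [0 5 12 / 0 9 13 / 0 10 12]. Elementwise product with the kernel and sum: 5·-2 + 12·-2 + 0·3 + 9·-2 + 13·1 + 0·-1 + 10·1 + 12·1.

-17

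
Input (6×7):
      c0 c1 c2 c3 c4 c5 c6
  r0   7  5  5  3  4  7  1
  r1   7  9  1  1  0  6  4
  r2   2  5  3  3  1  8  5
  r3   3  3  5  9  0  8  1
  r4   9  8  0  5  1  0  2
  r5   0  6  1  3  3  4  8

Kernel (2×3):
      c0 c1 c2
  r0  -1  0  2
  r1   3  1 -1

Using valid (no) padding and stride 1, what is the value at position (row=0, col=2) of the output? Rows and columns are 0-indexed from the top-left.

The receptive field on the input at this output position is [5 3 4 / 1 1 0]. Elementwise product with the kernel and sum: 5·-1 + 4·2 + 1·3 + 1·1 + 0·-1.

7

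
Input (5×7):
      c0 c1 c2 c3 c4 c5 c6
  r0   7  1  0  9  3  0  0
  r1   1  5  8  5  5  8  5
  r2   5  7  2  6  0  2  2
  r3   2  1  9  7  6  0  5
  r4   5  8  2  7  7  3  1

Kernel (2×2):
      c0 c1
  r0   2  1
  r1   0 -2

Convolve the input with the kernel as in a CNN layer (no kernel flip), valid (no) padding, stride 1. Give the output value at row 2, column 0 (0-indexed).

The receptive field on the input at this output position is [5 7 / 2 1]. Elementwise product with the kernel and sum: 5·2 + 7·1 + 1·-2.

15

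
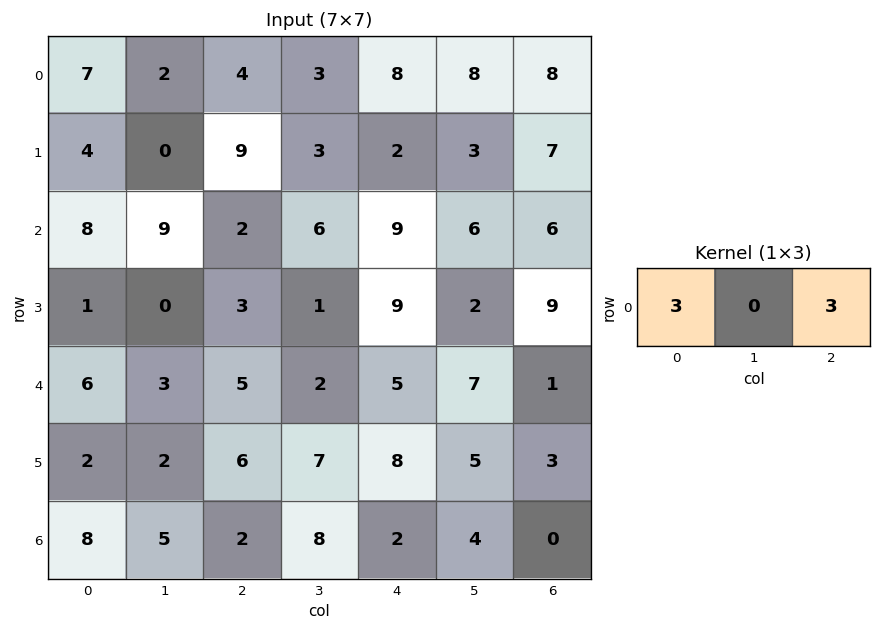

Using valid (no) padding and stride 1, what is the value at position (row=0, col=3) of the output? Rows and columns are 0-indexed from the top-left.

The receptive field on the input at this output position is [3 8 8]. Elementwise product with the kernel and sum: 3·3 + 8·3.

33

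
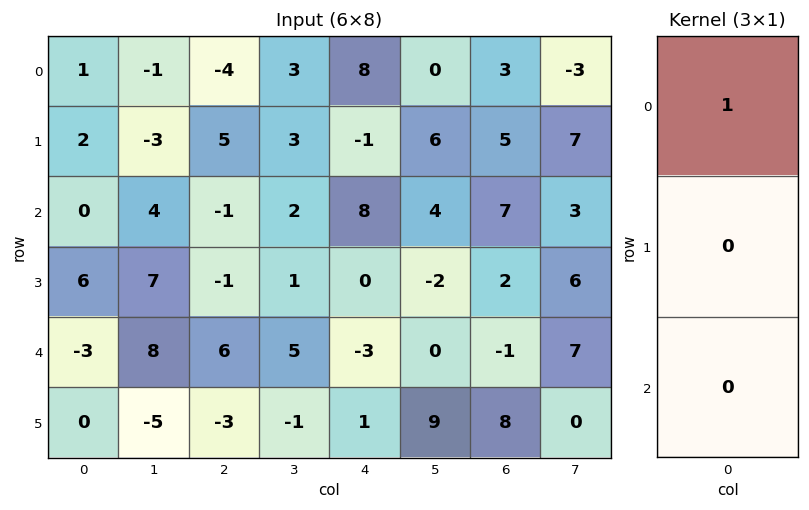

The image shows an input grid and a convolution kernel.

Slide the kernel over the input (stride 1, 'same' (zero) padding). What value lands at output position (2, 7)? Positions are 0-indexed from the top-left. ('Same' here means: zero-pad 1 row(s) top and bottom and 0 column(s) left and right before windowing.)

The receptive field on the zero-padded input at this output position is [7 / 3 / 6]. Elementwise product with the kernel and sum: 7·1.

7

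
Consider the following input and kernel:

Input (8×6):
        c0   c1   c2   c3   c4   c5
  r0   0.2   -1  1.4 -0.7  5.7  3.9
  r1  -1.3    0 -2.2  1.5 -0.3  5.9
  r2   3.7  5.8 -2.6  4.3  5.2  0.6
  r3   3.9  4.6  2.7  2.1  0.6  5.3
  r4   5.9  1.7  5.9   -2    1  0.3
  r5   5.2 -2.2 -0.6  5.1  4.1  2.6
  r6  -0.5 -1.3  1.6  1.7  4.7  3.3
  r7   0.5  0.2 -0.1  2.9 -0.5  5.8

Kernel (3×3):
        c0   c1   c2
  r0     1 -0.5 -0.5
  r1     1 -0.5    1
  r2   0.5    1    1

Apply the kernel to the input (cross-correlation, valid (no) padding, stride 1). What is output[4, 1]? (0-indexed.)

The receptive field on the input at this output position is [1.7 5.9 -2 / -2.2 -0.6 5.1 / -1.3 1.6 1.7]. Elementwise product with the kernel and sum: 1.7·1 + 5.9·-0.5 + -2·-0.5 + -2.2·1 + -0.6·-0.5 + 5.1·1 + -1.3·0.5 + 1.6·1 + 1.7·1.

5.6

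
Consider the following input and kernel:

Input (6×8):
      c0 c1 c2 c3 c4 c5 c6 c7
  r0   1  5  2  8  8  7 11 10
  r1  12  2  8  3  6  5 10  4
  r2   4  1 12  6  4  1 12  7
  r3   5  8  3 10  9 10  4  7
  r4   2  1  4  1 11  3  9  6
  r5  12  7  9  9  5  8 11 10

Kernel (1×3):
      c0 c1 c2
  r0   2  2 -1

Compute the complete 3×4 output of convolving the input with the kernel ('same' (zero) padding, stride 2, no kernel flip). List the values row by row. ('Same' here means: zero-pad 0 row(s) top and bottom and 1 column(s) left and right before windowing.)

-3 6 25 26
7 20 19 19
3 9 21 18

Output[0,0]: The receptive field on the zero-padded input at this output position is [0 1 5]. Elementwise product with the kernel and sum: 0·2 + 1·2 + 5·-1.
Output[0,1]: The receptive field on the zero-padded input at this output position is [5 2 8]. Elementwise product with the kernel and sum: 5·2 + 2·2 + 8·-1.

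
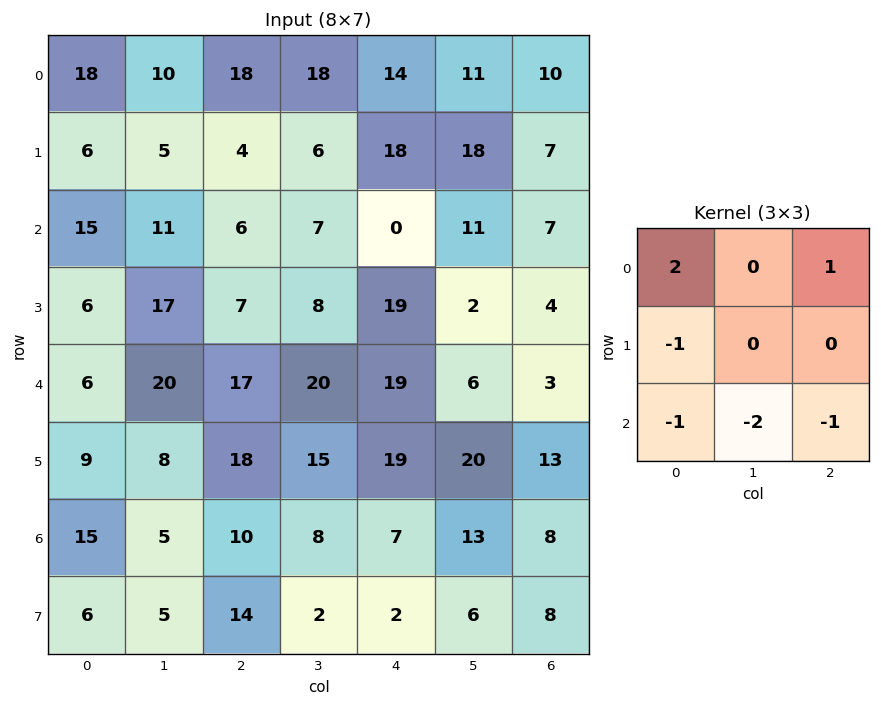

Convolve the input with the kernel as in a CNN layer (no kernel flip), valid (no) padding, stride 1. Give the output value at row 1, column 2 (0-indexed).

-22

The receptive field on the input at this output position is [4 6 18 / 6 7 0 / 7 8 19]. Elementwise product with the kernel and sum: 4·2 + 18·1 + 6·-1 + 7·-1 + 8·-2 + 19·-1.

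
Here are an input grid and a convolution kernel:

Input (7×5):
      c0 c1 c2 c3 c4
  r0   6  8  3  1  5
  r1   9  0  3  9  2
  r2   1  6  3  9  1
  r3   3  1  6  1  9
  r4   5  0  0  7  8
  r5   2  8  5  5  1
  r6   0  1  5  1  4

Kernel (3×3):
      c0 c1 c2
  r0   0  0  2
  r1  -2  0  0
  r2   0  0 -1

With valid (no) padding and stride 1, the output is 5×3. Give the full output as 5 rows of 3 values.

Output[0,0]: The receptive field on the input at this output position is [6 8 3 / 9 0 3 / 1 6 3]. Elementwise product with the kernel and sum: 3·2 + 9·-2 + 3·-1.
Output[0,1]: The receptive field on the input at this output position is [8 3 1 / 0 3 9 / 6 3 9]. Elementwise product with the kernel and sum: 1·2 + 0·-2 + 9·-1.

-15 -7 3
-2 5 -11
0 9 -18
-3 -3 17
-9 -3 2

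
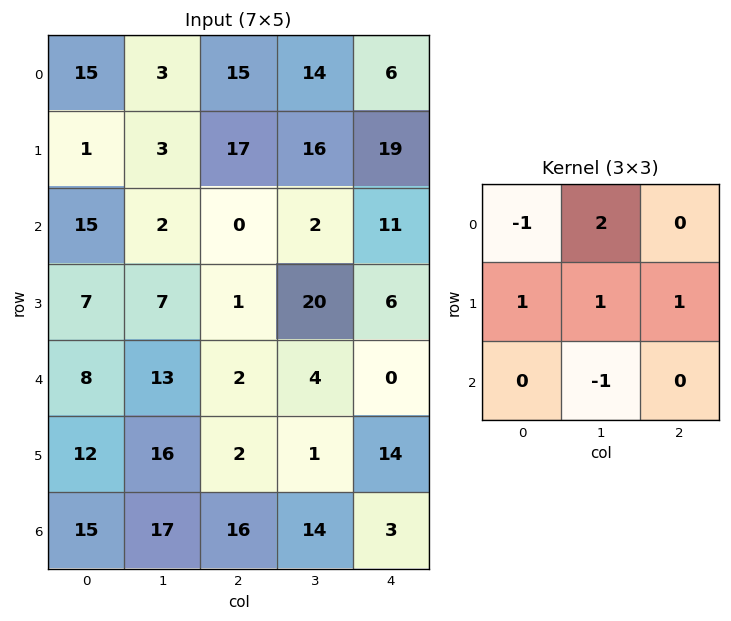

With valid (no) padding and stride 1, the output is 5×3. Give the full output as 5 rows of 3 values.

Output[0,0]: The receptive field on the input at this output position is [15 3 15 / 1 3 17 / 15 2 0]. Elementwise product with the kernel and sum: 15·-1 + 3·2 + 1·1 + 3·1 + 17·1 + 2·-1.

10 63 63
15 34 8
-9 24 27
14 12 44
31 -6 9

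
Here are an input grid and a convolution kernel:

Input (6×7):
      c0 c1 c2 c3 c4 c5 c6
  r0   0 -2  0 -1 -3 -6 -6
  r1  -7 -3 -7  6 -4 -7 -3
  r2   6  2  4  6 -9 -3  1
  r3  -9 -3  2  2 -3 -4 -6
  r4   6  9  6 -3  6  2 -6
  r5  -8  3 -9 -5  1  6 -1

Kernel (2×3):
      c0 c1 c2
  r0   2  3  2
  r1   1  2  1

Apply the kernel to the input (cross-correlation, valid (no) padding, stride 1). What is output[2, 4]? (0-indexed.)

The receptive field on the input at this output position is [-9 -3 1 / -3 -4 -6]. Elementwise product with the kernel and sum: -9·2 + -3·3 + 1·2 + -3·1 + -4·2 + -6·1.

-42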